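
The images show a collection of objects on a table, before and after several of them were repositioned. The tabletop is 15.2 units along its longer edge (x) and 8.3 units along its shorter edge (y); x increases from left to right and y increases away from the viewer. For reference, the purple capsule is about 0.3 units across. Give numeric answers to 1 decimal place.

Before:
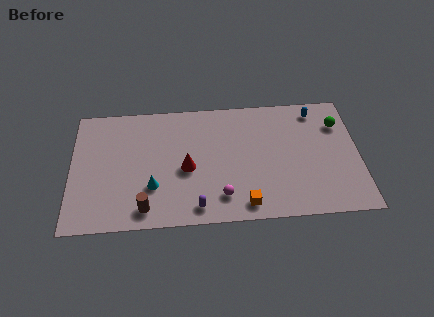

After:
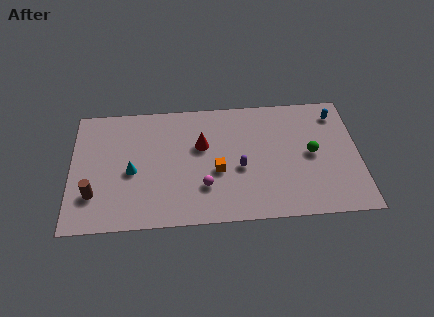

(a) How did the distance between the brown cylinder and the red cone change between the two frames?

+3.1

The distance was about 3.3 in the first image and 6.4 in the second, so they moved 3.1 units further apart.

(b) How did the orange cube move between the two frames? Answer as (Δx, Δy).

(-1.4, 2.3)

The orange cube was at about (9.1, 1.1) and moved to about (7.7, 3.4).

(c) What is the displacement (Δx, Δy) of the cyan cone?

(-1.1, 1.1)

From the two frames, the cyan cone sits at roughly (4.3, 2.6) before and (3.2, 3.7) after.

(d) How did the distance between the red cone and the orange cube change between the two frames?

-2.0

The distance was about 4.0 in the first image and 2.0 in the second, so they moved 2.0 units closer together.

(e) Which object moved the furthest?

the purple capsule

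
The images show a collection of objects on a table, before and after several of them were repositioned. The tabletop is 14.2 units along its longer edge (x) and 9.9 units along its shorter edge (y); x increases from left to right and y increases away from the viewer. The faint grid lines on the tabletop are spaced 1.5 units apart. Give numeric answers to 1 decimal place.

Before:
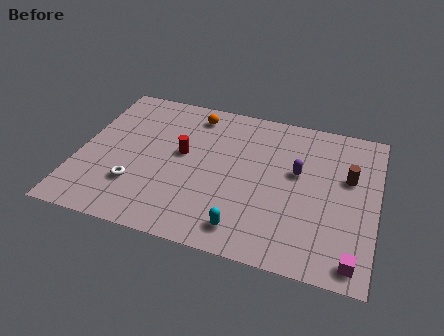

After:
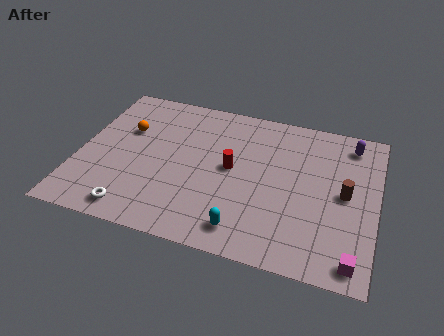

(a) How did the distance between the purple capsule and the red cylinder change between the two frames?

+0.9

The distance was about 5.5 in the first image and 6.4 in the second, so they moved 0.9 units further apart.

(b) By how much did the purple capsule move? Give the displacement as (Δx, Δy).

(2.4, 2.6)

From the two frames, the purple capsule sits at roughly (10.4, 5.8) before and (12.8, 8.4) after.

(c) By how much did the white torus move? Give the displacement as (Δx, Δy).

(0.1, -1.6)

The white torus started near (2.9, 2.8) and ended near (3.0, 1.2).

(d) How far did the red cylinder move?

2.4

The red cylinder was near (4.9, 5.5) before and (7.3, 5.2) after, so it travelled √(2.4² + 0.3²) ≈ 2.4 units.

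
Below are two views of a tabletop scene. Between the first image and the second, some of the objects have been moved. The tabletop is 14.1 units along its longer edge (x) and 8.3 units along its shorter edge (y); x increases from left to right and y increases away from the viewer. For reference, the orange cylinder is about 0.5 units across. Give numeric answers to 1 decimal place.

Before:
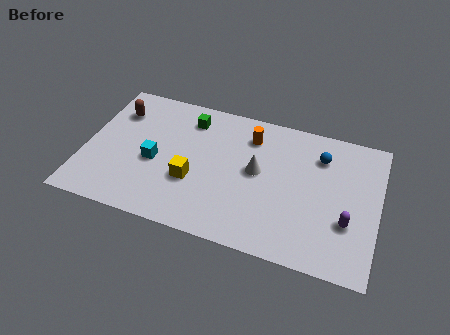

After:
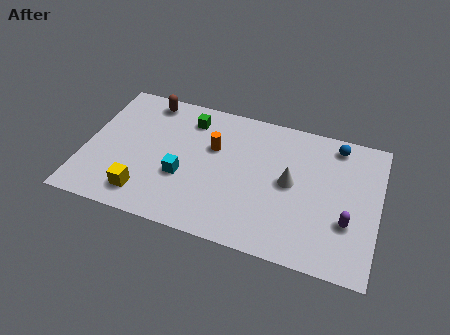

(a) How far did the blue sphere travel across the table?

1.1

The blue sphere was near (11.2, 6.3) before and (11.9, 7.2) after, so it travelled √(0.7² + 0.9²) ≈ 1.1 units.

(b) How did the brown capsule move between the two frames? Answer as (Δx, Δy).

(1.4, 1.1)

The brown capsule was at about (1.3, 6.2) and moved to about (2.7, 7.3).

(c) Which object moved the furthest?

the yellow cube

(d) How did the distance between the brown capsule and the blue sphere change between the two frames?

-0.7

The distance was about 9.9 in the first image and 9.2 in the second, so they moved 0.7 units closer together.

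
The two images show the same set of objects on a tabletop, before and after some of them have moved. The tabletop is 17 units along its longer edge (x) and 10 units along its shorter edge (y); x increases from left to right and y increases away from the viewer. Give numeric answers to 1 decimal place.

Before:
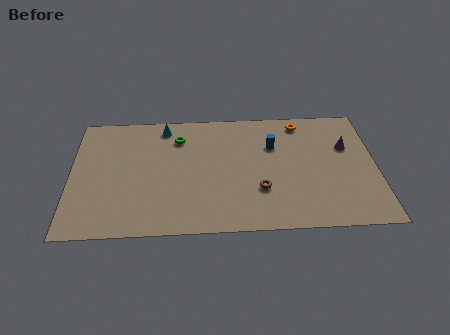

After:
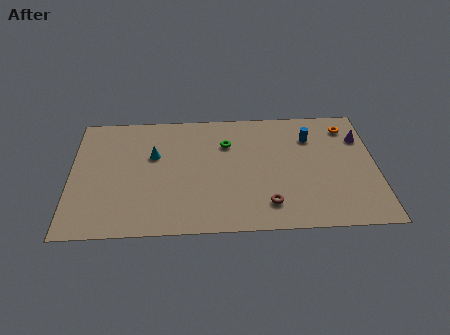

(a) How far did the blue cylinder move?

2.2

From (11.3, 6.8) to (13.4, 7.4), the blue cylinder covered √(2.1² + 0.6²) ≈ 2.2 units.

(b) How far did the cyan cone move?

2.5

From (5.2, 8.7) to (4.6, 6.3), the cyan cone covered √(0.6² + 2.4²) ≈ 2.5 units.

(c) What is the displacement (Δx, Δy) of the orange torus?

(2.6, -0.5)

The orange torus was at about (12.9, 8.7) and moved to about (15.5, 8.2).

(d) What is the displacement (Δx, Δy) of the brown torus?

(0.4, -1.2)

From the two frames, the brown torus sits at roughly (10.5, 3.2) before and (10.9, 2.0) after.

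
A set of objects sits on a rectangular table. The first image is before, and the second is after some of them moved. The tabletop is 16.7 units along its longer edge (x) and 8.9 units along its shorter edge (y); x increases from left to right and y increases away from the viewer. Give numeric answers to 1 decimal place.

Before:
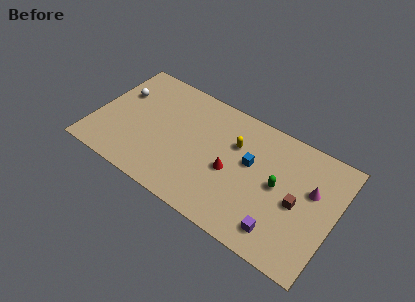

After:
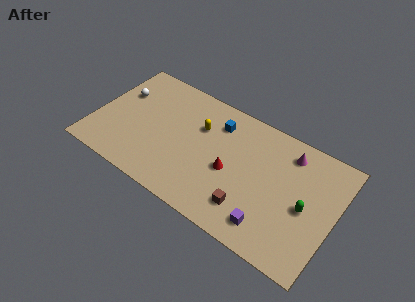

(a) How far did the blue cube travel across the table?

3.1

The blue cube was near (10.8, 5.2) before and (8.2, 6.9) after, so it travelled √(2.6² + 1.7²) ≈ 3.1 units.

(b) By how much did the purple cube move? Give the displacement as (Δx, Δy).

(-0.7, 0.0)

The purple cube started near (13.4, 1.6) and ended near (12.7, 1.6).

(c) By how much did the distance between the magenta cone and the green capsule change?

+1.2

Before: roughly 2.4 units apart; after: 3.6. That's 1.2 units further apart.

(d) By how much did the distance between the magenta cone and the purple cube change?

+1.5

They were about 4.2 units apart before and 5.7 after — 1.5 units further apart.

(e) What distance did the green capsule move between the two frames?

2.1

The green capsule was near (12.8, 4.6) before and (14.8, 4.1) after, so it travelled √(2.0² + 0.5²) ≈ 2.1 units.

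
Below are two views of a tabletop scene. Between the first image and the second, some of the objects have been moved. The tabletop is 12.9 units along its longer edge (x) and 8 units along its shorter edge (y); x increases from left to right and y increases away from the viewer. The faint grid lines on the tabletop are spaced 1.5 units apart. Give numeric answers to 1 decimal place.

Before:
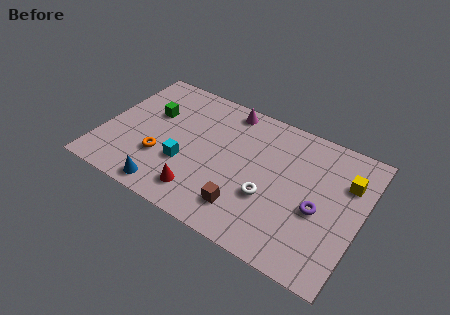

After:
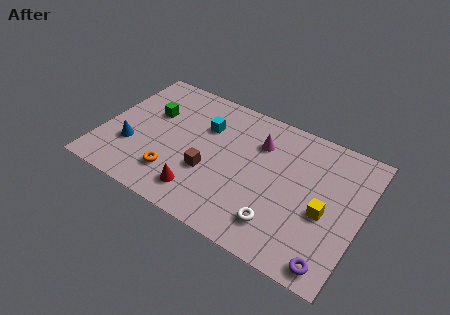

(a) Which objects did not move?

the red cone and the green cube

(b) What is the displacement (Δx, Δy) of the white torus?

(0.7, -1.2)

The white torus was at about (8.5, 2.9) and moved to about (9.2, 1.7).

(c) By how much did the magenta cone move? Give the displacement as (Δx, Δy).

(1.8, -1.3)

From the two frames, the magenta cone sits at roughly (5.8, 7.1) before and (7.6, 5.8) after.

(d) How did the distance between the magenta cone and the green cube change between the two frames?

+1.3

Before: roughly 4.1 units apart; after: 5.4. That's 1.3 units further apart.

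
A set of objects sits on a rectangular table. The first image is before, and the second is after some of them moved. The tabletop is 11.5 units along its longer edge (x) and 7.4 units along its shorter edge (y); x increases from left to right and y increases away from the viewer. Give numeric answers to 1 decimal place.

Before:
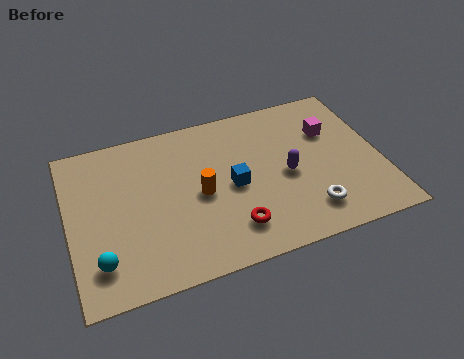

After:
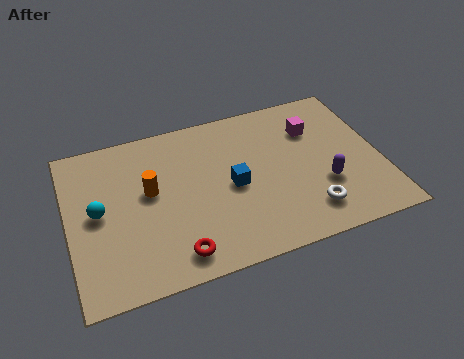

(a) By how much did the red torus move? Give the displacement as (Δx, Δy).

(-2.1, -0.5)

From the two frames, the red torus sits at roughly (5.8, 1.6) before and (3.7, 1.1) after.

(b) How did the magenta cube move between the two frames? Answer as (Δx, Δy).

(-0.6, 0.3)

From the two frames, the magenta cube sits at roughly (9.8, 5.0) before and (9.2, 5.3) after.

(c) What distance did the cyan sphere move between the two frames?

2.2

From (1.0, 1.6) to (1.1, 3.8), the cyan sphere covered √(0.1² + 2.2²) ≈ 2.2 units.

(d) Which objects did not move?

the white torus and the blue cube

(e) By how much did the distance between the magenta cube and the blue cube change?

-0.4

The distance was about 4.1 in the first image and 3.7 in the second, so they moved 0.4 units closer together.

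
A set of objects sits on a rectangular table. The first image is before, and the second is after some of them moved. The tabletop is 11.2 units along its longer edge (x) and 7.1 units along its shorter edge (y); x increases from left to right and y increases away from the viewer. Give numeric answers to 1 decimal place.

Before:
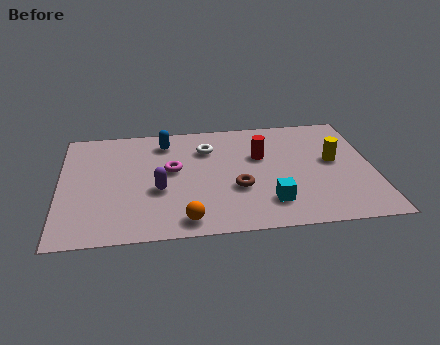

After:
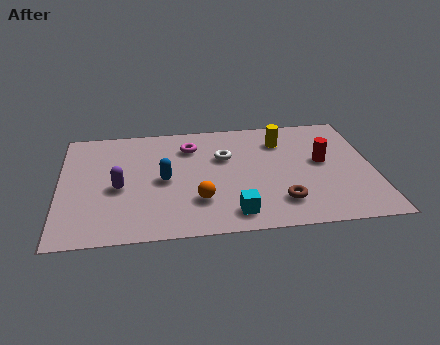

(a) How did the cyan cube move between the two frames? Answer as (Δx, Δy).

(-1.3, -0.5)

The cyan cube started near (7.4, 1.6) and ended near (6.1, 1.1).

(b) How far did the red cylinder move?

2.3

The red cylinder moved from about (7.2, 4.5) to (9.4, 3.9), a distance of √(2.2² + 0.6²) ≈ 2.3.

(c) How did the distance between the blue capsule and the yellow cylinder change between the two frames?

-1.6

Before: roughly 6.3 units apart; after: 4.7. That's 1.6 units closer together.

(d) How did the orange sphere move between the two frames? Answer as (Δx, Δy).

(0.5, 1.1)

From the two frames, the orange sphere sits at roughly (4.4, 0.9) before and (4.9, 2.0) after.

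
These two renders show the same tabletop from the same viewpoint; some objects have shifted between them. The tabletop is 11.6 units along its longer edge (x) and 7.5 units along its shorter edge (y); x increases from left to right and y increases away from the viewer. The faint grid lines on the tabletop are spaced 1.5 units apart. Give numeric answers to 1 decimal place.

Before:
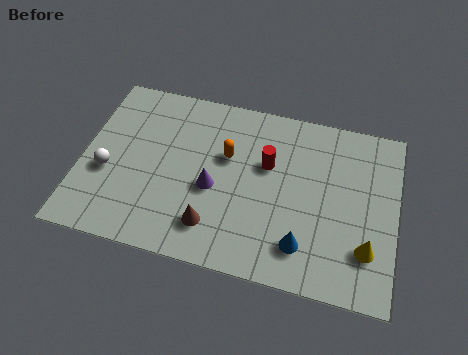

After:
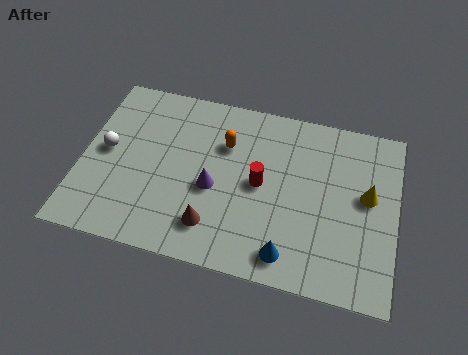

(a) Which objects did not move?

the brown cone and the purple cone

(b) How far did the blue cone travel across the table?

0.7

From (8.3, 1.6) to (7.8, 1.1), the blue cone covered √(0.5² + 0.5²) ≈ 0.7 units.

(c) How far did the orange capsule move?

0.5

From (5.3, 4.7) to (5.2, 5.2), the orange capsule covered √(0.1² + 0.5²) ≈ 0.5 units.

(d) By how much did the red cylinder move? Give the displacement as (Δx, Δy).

(-0.2, -0.9)

The red cylinder started near (6.8, 4.7) and ended near (6.6, 3.8).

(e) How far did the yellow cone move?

2.2

The yellow cone moved from about (10.6, 2.0) to (10.5, 4.2), a distance of √(0.1² + 2.2²) ≈ 2.2.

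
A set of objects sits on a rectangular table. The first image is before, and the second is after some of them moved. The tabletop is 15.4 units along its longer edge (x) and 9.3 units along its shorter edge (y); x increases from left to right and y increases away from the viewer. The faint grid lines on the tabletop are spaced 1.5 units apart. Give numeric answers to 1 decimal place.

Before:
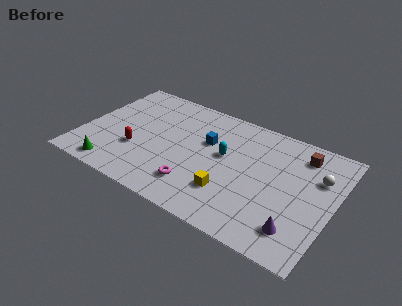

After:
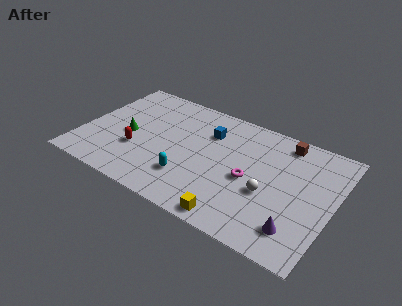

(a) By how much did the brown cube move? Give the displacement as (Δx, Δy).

(-1.1, 0.5)

The brown cube was at about (13.1, 7.6) and moved to about (12.0, 8.1).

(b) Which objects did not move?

the purple cone and the red capsule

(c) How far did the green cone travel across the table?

3.1

From (2.4, 1.1) to (2.8, 4.2), the green cone covered √(0.4² + 3.1²) ≈ 3.1 units.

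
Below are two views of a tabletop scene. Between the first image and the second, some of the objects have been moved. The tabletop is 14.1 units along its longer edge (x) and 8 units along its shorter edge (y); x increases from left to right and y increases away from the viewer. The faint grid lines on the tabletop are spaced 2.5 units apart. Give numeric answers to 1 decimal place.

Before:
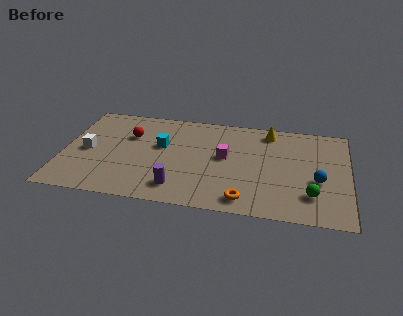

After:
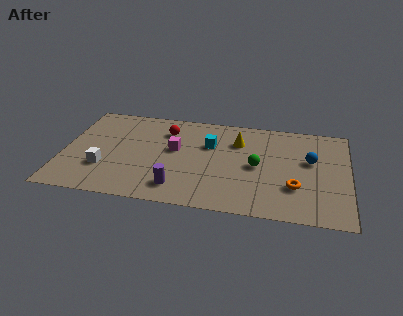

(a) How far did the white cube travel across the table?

1.6

The white cube moved from about (1.2, 3.8) to (2.1, 2.5), a distance of √(0.9² + 1.3²) ≈ 1.6.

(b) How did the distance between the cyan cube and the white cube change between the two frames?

+2.1

Before: roughly 3.7 units apart; after: 5.8. That's 2.1 units further apart.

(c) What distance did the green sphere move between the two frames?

3.3

The green sphere moved from about (12.3, 2.0) to (9.6, 3.9), a distance of √(2.7² + 1.9²) ≈ 3.3.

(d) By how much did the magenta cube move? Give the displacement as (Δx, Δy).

(-2.5, 0.2)

The magenta cube was at about (8.0, 4.4) and moved to about (5.5, 4.6).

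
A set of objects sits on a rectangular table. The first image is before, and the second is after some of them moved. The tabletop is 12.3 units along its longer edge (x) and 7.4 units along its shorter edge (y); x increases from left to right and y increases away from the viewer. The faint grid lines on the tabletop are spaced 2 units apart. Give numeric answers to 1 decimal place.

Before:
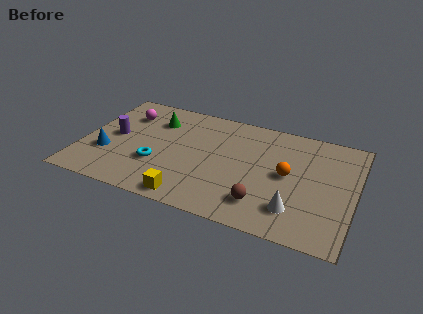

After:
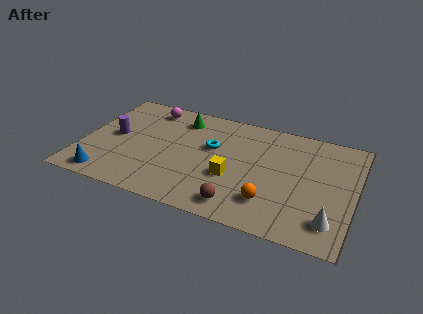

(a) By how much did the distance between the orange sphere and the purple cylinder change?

-0.3

Before: roughly 7.9 units apart; after: 7.6. That's 0.3 units closer together.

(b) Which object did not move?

the purple cylinder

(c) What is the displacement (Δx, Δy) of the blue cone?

(0.2, -1.6)

The blue cone started near (1.2, 2.5) and ended near (1.4, 0.9).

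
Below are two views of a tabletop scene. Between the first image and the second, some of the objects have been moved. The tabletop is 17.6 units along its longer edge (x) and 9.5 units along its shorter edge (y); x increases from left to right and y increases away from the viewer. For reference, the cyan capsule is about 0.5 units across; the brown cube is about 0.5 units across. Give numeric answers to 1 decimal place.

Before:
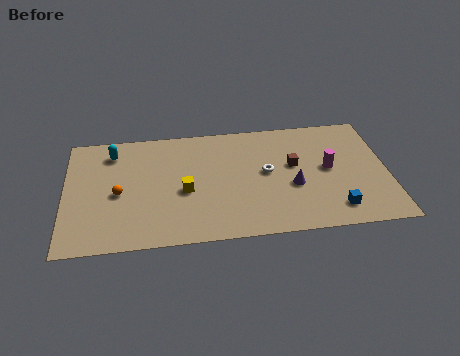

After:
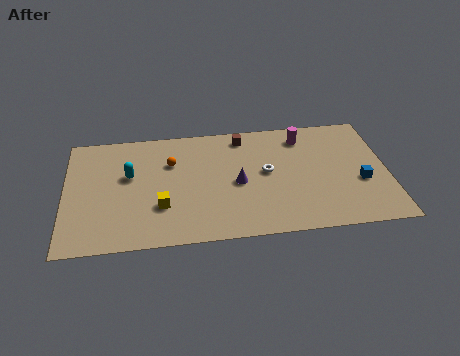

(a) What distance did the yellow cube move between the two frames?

1.7

The yellow cube moved from about (6.5, 4.1) to (5.2, 3.0), a distance of √(1.3² + 1.1²) ≈ 1.7.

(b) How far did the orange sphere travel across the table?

3.6

From (2.9, 4.3) to (5.8, 6.5), the orange sphere covered √(2.9² + 2.2²) ≈ 3.6 units.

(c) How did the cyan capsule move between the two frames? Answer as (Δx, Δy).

(0.9, -2.0)

The cyan capsule was at about (2.6, 7.7) and moved to about (3.5, 5.7).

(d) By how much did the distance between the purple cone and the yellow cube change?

-1.5

The distance was about 5.9 in the first image and 4.4 in the second, so they moved 1.5 units closer together.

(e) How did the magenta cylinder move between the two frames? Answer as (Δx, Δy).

(-1.3, 2.8)

The magenta cylinder started near (14.4, 5.0) and ended near (13.1, 7.8).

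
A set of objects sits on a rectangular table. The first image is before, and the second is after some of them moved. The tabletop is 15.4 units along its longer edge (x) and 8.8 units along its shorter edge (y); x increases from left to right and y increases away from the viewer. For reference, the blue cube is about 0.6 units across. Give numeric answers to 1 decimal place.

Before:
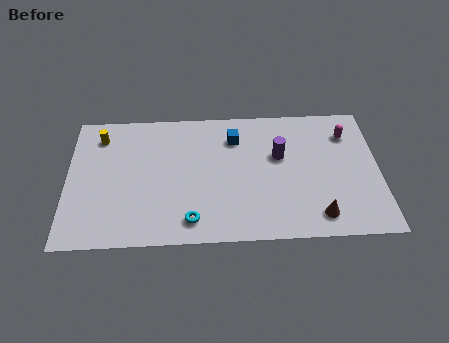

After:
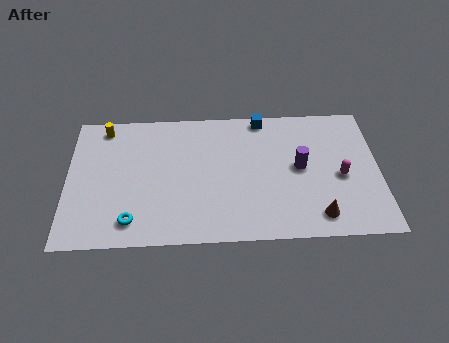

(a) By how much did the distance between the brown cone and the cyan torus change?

+2.9

Before: roughly 6.2 units apart; after: 9.1. That's 2.9 units further apart.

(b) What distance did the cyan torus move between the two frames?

2.9

From (6.1, 1.4) to (3.2, 1.5), the cyan torus covered √(2.9² + 0.1²) ≈ 2.9 units.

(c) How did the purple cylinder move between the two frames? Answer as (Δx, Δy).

(1.0, -0.8)

The purple cylinder was at about (10.5, 5.4) and moved to about (11.5, 4.6).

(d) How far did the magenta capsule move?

2.8

From (13.9, 6.7) to (13.5, 3.9), the magenta capsule covered √(0.4² + 2.8²) ≈ 2.8 units.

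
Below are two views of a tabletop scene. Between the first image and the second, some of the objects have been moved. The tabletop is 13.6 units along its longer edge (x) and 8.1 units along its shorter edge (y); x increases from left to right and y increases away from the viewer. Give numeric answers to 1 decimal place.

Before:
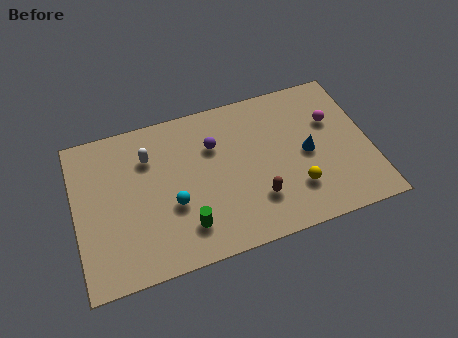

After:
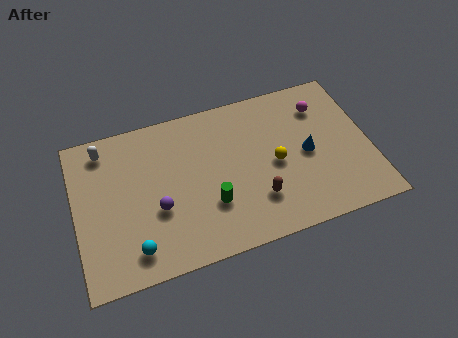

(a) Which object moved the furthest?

the purple sphere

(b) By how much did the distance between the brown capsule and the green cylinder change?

-1.2

The distance was about 3.3 in the first image and 2.1 in the second, so they moved 1.2 units closer together.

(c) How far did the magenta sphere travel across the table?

1.0

The magenta sphere moved from about (12.0, 5.3) to (11.6, 6.2), a distance of √(0.4² + 0.9²) ≈ 1.0.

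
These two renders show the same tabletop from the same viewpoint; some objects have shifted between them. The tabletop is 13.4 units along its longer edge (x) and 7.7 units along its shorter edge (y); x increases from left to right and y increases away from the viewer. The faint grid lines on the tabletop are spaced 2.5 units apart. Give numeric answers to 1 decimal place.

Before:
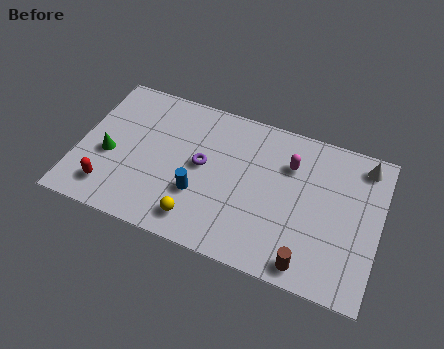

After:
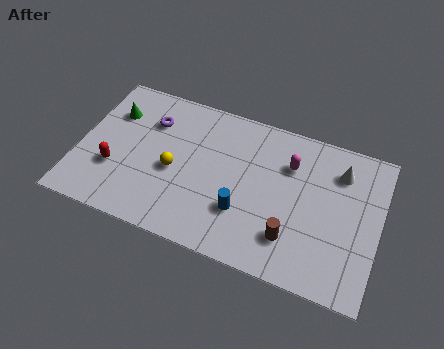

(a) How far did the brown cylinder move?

1.3

The brown cylinder was near (10.5, 0.9) before and (9.7, 1.9) after, so it travelled √(0.8² + 1.0²) ≈ 1.3 units.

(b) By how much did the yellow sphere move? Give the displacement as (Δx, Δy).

(-1.3, 2.1)

The yellow sphere was at about (5.6, 1.3) and moved to about (4.3, 3.4).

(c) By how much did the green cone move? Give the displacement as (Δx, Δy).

(-0.1, 2.3)

The green cone was at about (1.4, 3.2) and moved to about (1.3, 5.5).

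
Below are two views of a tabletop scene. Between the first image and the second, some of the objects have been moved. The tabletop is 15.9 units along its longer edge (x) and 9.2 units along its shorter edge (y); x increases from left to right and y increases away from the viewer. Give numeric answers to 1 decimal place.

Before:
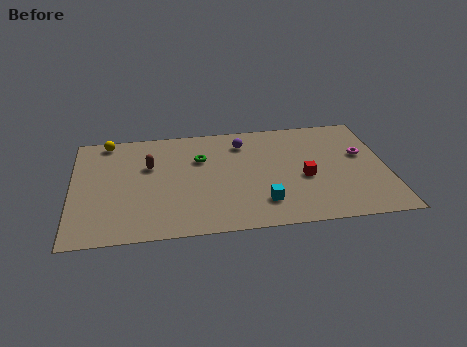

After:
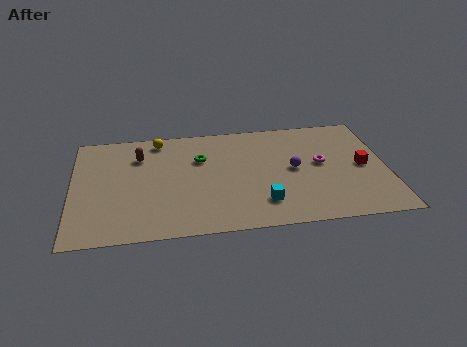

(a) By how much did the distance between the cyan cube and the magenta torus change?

-2.0

Before: roughly 6.2 units apart; after: 4.2. That's 2.0 units closer together.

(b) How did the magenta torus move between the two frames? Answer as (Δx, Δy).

(-2.1, -0.5)

The magenta torus was at about (14.7, 5.5) and moved to about (12.6, 5.0).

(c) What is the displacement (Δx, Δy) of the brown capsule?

(-0.5, 0.9)

The brown capsule started near (3.9, 5.9) and ended near (3.4, 6.8).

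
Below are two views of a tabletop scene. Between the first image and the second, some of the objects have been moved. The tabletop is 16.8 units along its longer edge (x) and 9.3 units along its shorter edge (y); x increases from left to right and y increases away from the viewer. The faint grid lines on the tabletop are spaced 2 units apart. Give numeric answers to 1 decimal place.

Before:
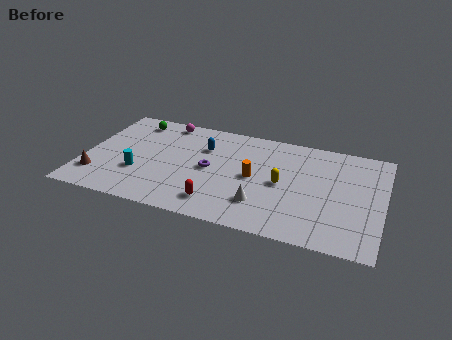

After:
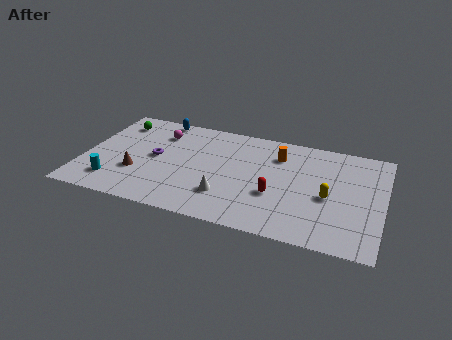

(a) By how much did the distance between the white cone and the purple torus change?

+1.0

They were about 3.8 units apart before and 4.8 after — 1.0 units further apart.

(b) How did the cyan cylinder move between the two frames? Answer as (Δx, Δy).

(-1.3, -1.2)

The cyan cylinder was at about (3.2, 3.1) and moved to about (1.9, 1.9).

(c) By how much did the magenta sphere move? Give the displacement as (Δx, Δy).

(-0.2, -1.2)

The magenta sphere was at about (4.2, 8.3) and moved to about (4.0, 7.1).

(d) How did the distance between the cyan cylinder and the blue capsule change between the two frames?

+2.1

The distance was about 4.8 in the first image and 6.9 in the second, so they moved 2.1 units further apart.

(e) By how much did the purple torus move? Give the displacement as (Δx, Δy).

(-3.1, 0.2)

The purple torus started near (7.1, 4.6) and ended near (4.0, 4.8).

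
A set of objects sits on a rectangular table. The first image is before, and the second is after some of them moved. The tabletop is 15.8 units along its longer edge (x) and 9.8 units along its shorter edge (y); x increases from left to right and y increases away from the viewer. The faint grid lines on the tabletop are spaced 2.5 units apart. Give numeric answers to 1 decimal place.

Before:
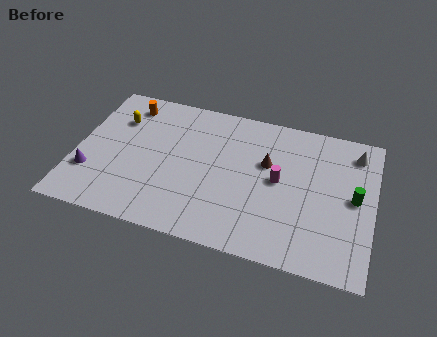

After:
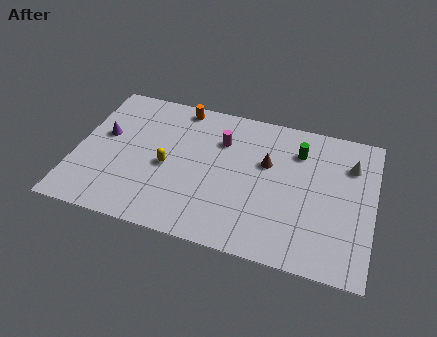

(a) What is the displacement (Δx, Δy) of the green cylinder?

(-3.1, 2.4)

The green cylinder started near (14.8, 5.0) and ended near (11.7, 7.4).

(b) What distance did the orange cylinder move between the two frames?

2.9

From (2.4, 8.2) to (5.2, 8.8), the orange cylinder covered √(2.8² + 0.6²) ≈ 2.9 units.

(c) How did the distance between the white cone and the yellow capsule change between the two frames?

-2.7

Before: roughly 12.7 units apart; after: 10.0. That's 2.7 units closer together.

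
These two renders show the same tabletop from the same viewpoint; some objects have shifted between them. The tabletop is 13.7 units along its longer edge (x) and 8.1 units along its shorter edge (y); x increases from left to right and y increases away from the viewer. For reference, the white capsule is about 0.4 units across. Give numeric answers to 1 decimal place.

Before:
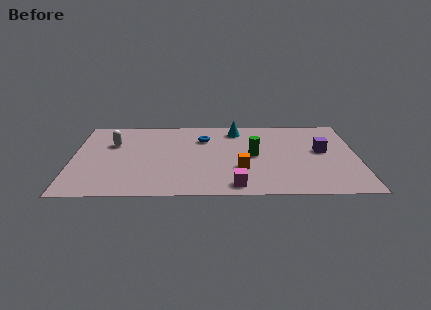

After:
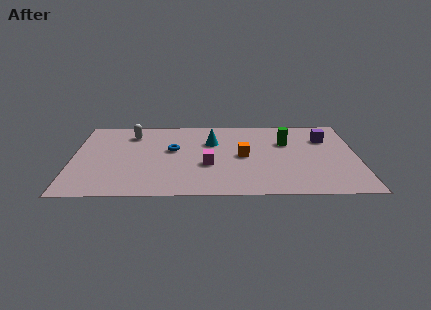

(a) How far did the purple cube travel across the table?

1.3

The purple cube moved from about (12.0, 4.5) to (12.2, 5.8), a distance of √(0.2² + 1.3²) ≈ 1.3.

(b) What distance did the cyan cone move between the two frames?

1.8

From (7.9, 6.8) to (6.7, 5.5), the cyan cone covered √(1.2² + 1.3²) ≈ 1.8 units.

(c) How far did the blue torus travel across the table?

1.9

From (6.3, 5.9) to (4.8, 4.7), the blue torus covered √(1.5² + 1.2²) ≈ 1.9 units.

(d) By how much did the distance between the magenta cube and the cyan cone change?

-3.4

They were about 5.8 units apart before and 2.4 after — 3.4 units closer together.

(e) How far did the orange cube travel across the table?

1.3

The orange cube was near (8.1, 2.7) before and (8.2, 4.0) after, so it travelled √(0.1² + 1.3²) ≈ 1.3 units.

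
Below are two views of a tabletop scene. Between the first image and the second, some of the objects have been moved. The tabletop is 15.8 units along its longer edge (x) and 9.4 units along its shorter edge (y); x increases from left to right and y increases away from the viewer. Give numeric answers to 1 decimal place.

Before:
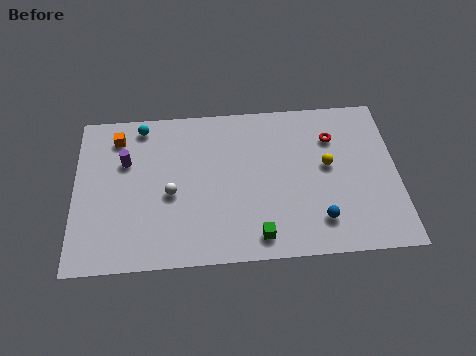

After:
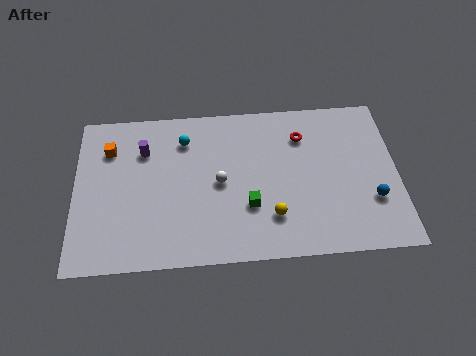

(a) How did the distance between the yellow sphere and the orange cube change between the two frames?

-1.5

They were about 10.6 units apart before and 9.1 after — 1.5 units closer together.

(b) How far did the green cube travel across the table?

1.8

From (8.9, 1.3) to (8.5, 3.1), the green cube covered √(0.4² + 1.8²) ≈ 1.8 units.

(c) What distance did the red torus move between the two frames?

1.5

The red torus was near (12.7, 6.9) before and (11.2, 7.1) after, so it travelled √(1.5² + 0.2²) ≈ 1.5 units.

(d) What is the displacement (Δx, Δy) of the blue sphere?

(2.6, 1.0)

The blue sphere was at about (11.9, 2.0) and moved to about (14.5, 3.0).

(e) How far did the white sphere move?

2.5

The white sphere moved from about (4.7, 4.1) to (7.1, 4.6), a distance of √(2.4² + 0.5²) ≈ 2.5.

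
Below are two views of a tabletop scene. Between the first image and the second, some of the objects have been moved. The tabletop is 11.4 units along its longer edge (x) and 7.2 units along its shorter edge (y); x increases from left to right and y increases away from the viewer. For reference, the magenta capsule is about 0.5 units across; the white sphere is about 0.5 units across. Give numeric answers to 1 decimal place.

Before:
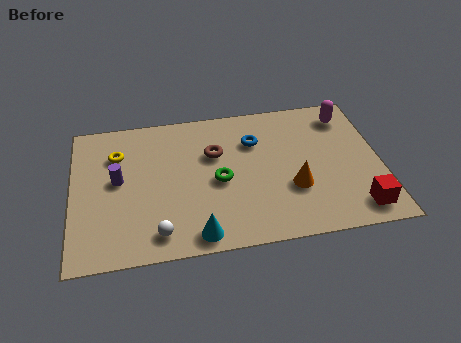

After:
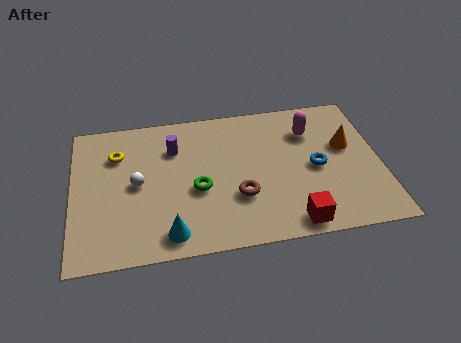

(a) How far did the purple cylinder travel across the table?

2.5

The purple cylinder was near (1.7, 3.9) before and (3.8, 5.2) after, so it travelled √(2.1² + 1.3²) ≈ 2.5 units.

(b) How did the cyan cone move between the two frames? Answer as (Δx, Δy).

(-1.0, 0.2)

The cyan cone started near (4.5, 0.8) and ended near (3.5, 1.0).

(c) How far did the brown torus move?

2.4

The brown torus was near (5.3, 4.7) before and (6.1, 2.4) after, so it travelled √(0.8² + 2.3²) ≈ 2.4 units.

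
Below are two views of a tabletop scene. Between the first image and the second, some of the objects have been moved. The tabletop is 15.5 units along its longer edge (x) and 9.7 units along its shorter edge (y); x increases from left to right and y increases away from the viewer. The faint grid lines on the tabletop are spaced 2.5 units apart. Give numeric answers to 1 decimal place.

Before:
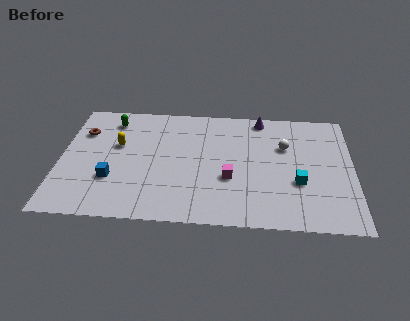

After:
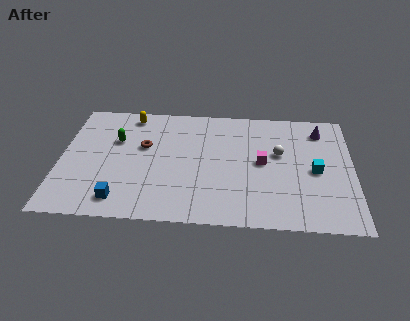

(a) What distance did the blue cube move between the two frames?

1.7

The blue cube moved from about (2.8, 3.1) to (3.3, 1.5), a distance of √(0.5² + 1.6²) ≈ 1.7.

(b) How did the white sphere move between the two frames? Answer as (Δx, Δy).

(-0.3, -0.6)

From the two frames, the white sphere sits at roughly (11.9, 6.4) before and (11.6, 5.8) after.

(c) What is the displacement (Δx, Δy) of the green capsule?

(0.3, -1.7)

From the two frames, the green capsule sits at roughly (2.6, 8.0) before and (2.9, 6.3) after.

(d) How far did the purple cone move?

3.3

The purple cone was near (10.6, 8.7) before and (13.8, 7.9) after, so it travelled √(3.2² + 0.8²) ≈ 3.3 units.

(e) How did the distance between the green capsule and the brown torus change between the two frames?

-0.3

Before: roughly 1.9 units apart; after: 1.6. That's 0.3 units closer together.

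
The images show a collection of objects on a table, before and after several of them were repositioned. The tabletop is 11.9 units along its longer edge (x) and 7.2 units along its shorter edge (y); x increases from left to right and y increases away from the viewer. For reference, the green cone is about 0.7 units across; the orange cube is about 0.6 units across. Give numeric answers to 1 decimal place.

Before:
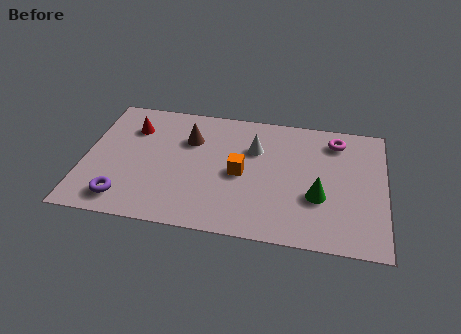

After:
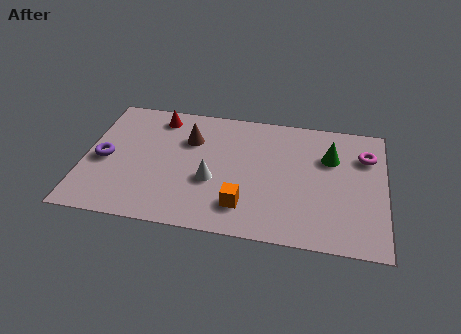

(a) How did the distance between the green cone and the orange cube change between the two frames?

+1.5

The distance was about 3.2 in the first image and 4.7 in the second, so they moved 1.5 units further apart.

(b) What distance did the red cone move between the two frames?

1.3

From (1.8, 5.3) to (2.8, 6.1), the red cone covered √(1.0² + 0.8²) ≈ 1.3 units.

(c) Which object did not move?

the brown cone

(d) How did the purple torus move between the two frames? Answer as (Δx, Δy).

(-0.9, 2.1)

From the two frames, the purple torus sits at roughly (1.7, 1.2) before and (0.8, 3.3) after.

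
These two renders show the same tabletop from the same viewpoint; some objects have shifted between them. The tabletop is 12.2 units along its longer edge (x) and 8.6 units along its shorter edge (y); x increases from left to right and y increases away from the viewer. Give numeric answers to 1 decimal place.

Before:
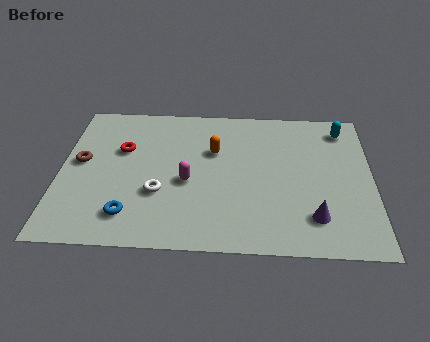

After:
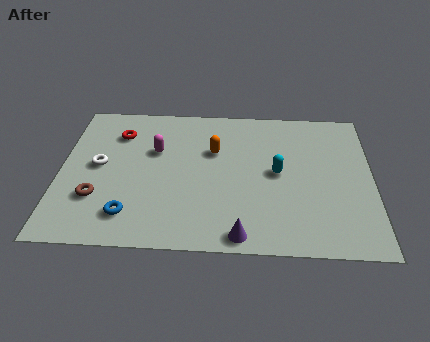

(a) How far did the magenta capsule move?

2.2

From (5.0, 3.7) to (3.7, 5.5), the magenta capsule covered √(1.3² + 1.8²) ≈ 2.2 units.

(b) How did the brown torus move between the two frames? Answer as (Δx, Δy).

(0.7, -2.1)

The brown torus started near (0.8, 4.7) and ended near (1.5, 2.6).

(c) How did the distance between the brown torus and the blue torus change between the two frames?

-2.0

They were about 3.6 units apart before and 1.6 after — 2.0 units closer together.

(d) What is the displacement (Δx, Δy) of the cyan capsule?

(-2.6, -2.8)

The cyan capsule was at about (11.1, 7.2) and moved to about (8.5, 4.4).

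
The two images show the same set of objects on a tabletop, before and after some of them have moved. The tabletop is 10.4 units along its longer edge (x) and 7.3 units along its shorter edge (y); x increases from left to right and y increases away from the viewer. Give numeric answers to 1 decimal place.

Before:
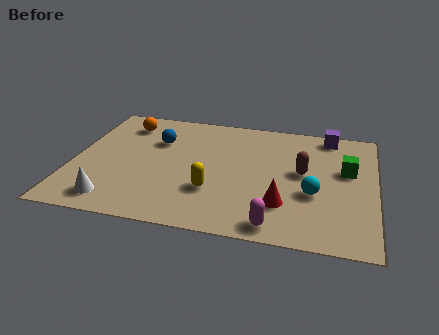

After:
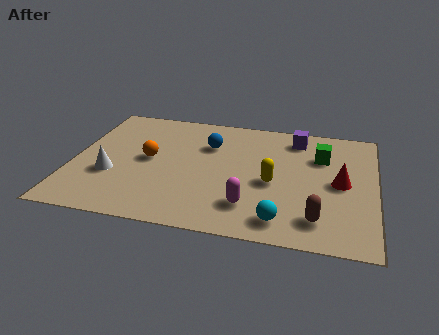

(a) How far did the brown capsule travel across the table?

2.7

From (7.9, 4.0) to (8.5, 1.4), the brown capsule covered √(0.6² + 2.6²) ≈ 2.7 units.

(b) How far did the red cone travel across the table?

2.5

The red cone moved from about (7.3, 2.0) to (9.2, 3.6), a distance of √(1.9² + 1.6²) ≈ 2.5.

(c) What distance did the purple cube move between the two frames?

1.2

The purple cube moved from about (8.7, 6.5) to (7.6, 6.1), a distance of √(1.1² + 0.4²) ≈ 1.2.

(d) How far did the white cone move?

1.5

The white cone moved from about (1.6, 1.1) to (1.4, 2.6), a distance of √(0.2² + 1.5²) ≈ 1.5.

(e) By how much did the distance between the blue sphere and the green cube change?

-2.7

The distance was about 6.6 in the first image and 3.9 in the second, so they moved 2.7 units closer together.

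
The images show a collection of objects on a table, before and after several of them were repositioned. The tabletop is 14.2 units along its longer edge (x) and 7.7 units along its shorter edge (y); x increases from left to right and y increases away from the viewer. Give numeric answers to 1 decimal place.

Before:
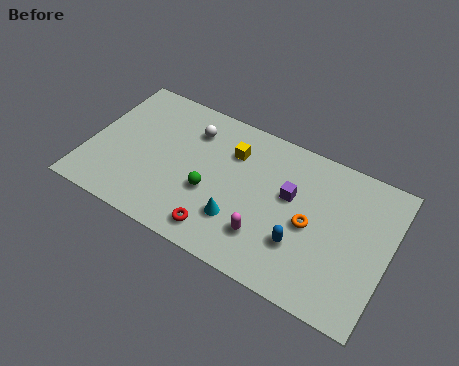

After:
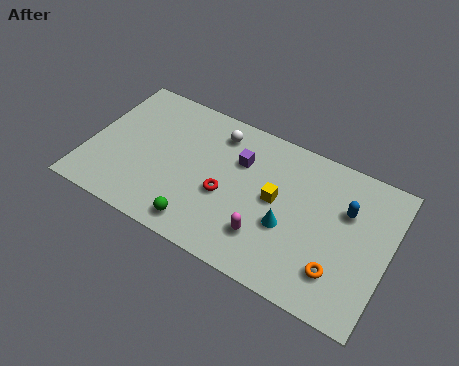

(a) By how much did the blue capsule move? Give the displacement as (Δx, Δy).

(1.8, 2.7)

From the two frames, the blue capsule sits at roughly (10.3, 2.4) before and (12.1, 5.1) after.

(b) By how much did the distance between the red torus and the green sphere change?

+0.4

They were about 1.9 units apart before and 2.3 after — 0.4 units further apart.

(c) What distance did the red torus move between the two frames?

2.0

From (6.6, 1.2) to (6.6, 3.2), the red torus covered √(0.0² + 2.0²) ≈ 2.0 units.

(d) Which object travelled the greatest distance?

the blue capsule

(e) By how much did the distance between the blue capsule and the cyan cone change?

+0.4

Before: roughly 2.9 units apart; after: 3.3. That's 0.4 units further apart.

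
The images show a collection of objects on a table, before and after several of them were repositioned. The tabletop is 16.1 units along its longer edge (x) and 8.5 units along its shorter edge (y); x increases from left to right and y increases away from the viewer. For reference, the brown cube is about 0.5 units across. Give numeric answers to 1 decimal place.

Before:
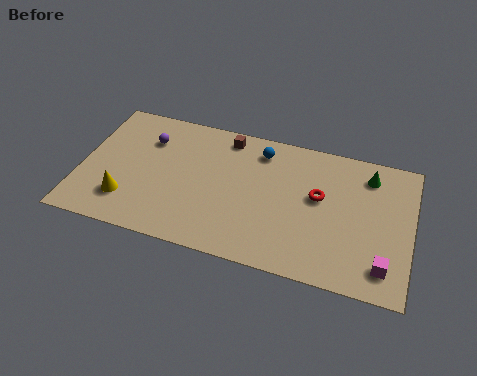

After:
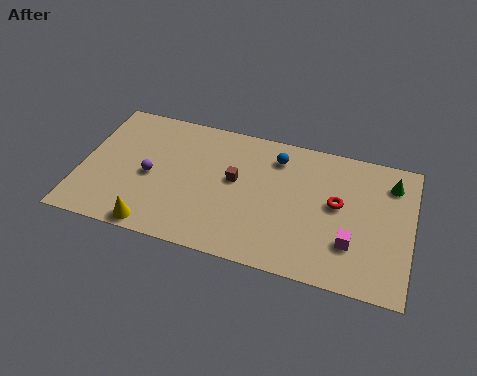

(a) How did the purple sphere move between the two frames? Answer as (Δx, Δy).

(0.3, -2.3)

The purple sphere started near (3.1, 6.2) and ended near (3.4, 3.9).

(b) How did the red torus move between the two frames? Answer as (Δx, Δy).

(0.9, -0.2)

The red torus started near (11.6, 4.9) and ended near (12.5, 4.7).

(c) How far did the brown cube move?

2.7

The brown cube was near (6.9, 7.4) before and (7.5, 4.8) after, so it travelled √(0.6² + 2.6²) ≈ 2.7 units.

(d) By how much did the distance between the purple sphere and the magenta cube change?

-2.7

The distance was about 12.7 in the first image and 10.0 in the second, so they moved 2.7 units closer together.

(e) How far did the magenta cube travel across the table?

1.8

From (14.9, 1.6) to (13.3, 2.5), the magenta cube covered √(1.6² + 0.9²) ≈ 1.8 units.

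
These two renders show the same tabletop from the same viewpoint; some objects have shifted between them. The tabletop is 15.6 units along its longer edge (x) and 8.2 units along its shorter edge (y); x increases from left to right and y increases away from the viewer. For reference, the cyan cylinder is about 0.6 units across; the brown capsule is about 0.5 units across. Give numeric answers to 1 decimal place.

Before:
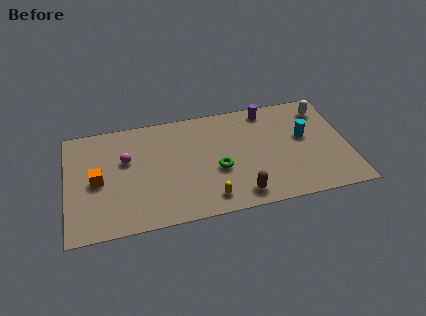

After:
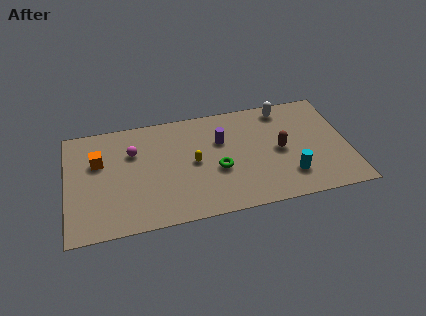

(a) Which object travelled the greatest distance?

the brown capsule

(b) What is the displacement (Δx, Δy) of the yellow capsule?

(-0.7, 2.8)

The yellow capsule started near (7.7, 1.3) and ended near (7.0, 4.1).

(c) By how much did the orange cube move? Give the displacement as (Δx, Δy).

(0.1, 1.4)

From the two frames, the orange cube sits at roughly (1.7, 3.9) before and (1.8, 5.3) after.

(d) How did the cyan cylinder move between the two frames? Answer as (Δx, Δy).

(-1.0, -2.7)

From the two frames, the cyan cylinder sits at roughly (13.2, 4.7) before and (12.2, 2.0) after.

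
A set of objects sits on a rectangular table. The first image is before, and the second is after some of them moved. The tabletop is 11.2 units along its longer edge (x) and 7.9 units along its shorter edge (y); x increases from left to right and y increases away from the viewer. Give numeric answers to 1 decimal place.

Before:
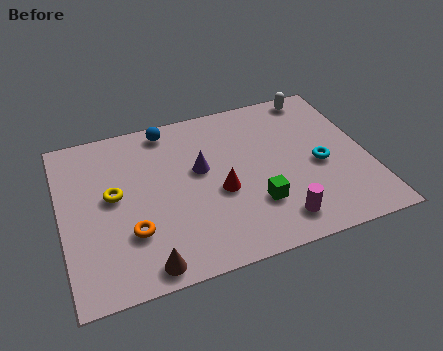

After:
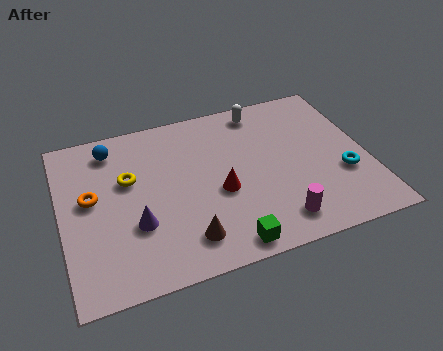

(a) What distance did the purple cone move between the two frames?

3.1

From (5.1, 4.6) to (2.6, 2.7), the purple cone covered √(2.5² + 1.9²) ≈ 3.1 units.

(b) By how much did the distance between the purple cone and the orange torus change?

-1.2

The distance was about 3.5 in the first image and 2.3 in the second, so they moved 1.2 units closer together.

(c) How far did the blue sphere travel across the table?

2.1

From (4.1, 7.0) to (2.0, 6.6), the blue sphere covered √(2.1² + 0.4²) ≈ 2.1 units.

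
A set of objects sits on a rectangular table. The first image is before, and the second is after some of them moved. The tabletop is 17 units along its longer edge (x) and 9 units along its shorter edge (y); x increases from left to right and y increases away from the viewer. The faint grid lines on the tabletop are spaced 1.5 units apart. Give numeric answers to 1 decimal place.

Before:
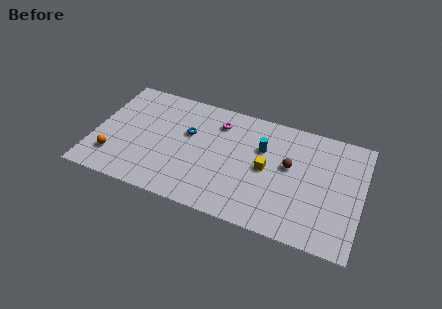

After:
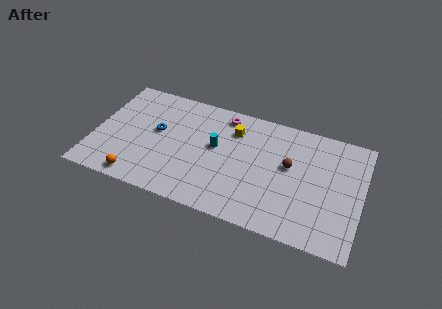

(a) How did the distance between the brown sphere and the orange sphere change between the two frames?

-1.2

Before: roughly 11.4 units apart; after: 10.2. That's 1.2 units closer together.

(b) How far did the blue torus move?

2.1

From (5.9, 5.6) to (3.9, 5.1), the blue torus covered √(2.0² + 0.5²) ≈ 2.1 units.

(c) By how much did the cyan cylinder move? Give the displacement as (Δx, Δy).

(-2.9, -0.9)

From the two frames, the cyan cylinder sits at roughly (10.6, 6.0) before and (7.7, 5.1) after.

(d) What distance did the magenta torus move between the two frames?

0.8

The magenta torus moved from about (7.7, 7.1) to (8.0, 7.8), a distance of √(0.3² + 0.7²) ≈ 0.8.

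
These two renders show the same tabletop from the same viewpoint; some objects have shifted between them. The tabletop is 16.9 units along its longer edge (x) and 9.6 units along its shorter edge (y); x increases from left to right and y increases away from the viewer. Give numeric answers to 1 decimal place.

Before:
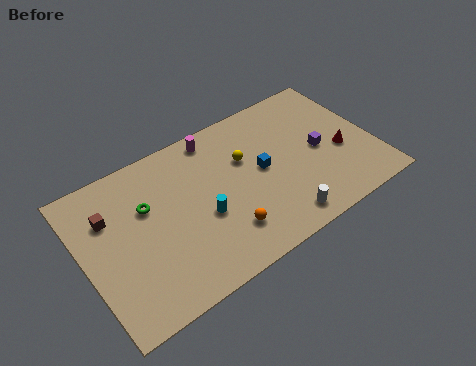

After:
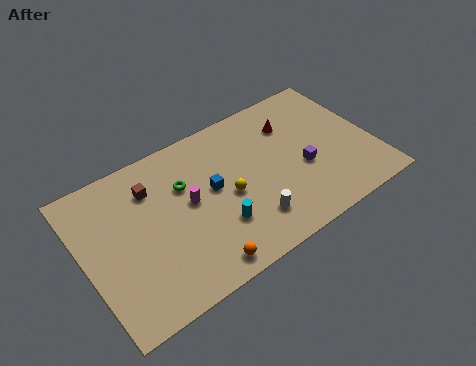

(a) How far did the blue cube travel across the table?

2.9

The blue cube was near (10.4, 5.0) before and (7.5, 5.3) after, so it travelled √(2.9² + 0.3²) ≈ 2.9 units.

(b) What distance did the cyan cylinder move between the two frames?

1.2

The cyan cylinder was near (6.7, 3.9) before and (7.4, 2.9) after, so it travelled √(0.7² + 1.0²) ≈ 1.2 units.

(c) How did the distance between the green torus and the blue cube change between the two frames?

-4.8

Before: roughly 6.7 units apart; after: 1.9. That's 4.8 units closer together.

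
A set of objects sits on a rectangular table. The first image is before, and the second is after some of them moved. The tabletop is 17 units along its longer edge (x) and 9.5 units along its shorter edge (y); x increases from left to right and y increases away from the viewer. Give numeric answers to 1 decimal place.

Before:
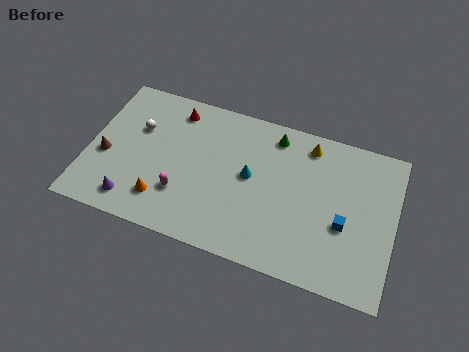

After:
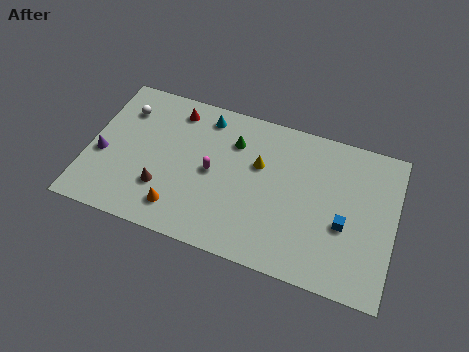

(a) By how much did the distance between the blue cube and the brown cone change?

-3.3

They were about 13.3 units apart before and 10.0 after — 3.3 units closer together.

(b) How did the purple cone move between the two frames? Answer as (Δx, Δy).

(-2.0, 2.4)

From the two frames, the purple cone sits at roughly (2.8, 1.5) before and (0.8, 3.9) after.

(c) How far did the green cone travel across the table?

2.5

The green cone was near (10.1, 8.1) before and (7.9, 7.0) after, so it travelled √(2.2² + 1.1²) ≈ 2.5 units.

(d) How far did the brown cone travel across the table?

3.5

The brown cone was near (1.0, 3.9) before and (4.3, 2.8) after, so it travelled √(3.3² + 1.1²) ≈ 3.5 units.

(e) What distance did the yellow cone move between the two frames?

3.3

The yellow cone was near (12.0, 8.1) before and (9.4, 6.0) after, so it travelled √(2.6² + 2.1²) ≈ 3.3 units.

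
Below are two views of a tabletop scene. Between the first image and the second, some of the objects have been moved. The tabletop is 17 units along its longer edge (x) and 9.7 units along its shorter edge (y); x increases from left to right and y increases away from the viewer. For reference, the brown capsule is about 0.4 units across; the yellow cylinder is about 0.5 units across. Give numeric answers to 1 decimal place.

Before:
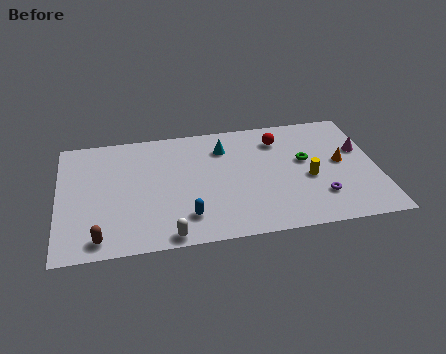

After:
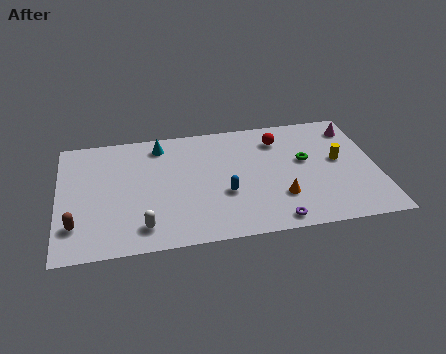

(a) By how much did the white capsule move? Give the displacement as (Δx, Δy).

(-1.3, 0.9)

The white capsule started near (5.7, 0.8) and ended near (4.4, 1.7).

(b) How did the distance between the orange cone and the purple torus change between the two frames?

-1.1

The distance was about 2.9 in the first image and 1.8 in the second, so they moved 1.1 units closer together.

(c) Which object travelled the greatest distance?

the orange cone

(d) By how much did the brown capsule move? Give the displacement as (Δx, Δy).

(-1.2, 1.2)

From the two frames, the brown capsule sits at roughly (2.1, 1.2) before and (0.9, 2.4) after.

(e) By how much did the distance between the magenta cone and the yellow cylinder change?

-0.7

The distance was about 3.5 in the first image and 2.8 in the second, so they moved 0.7 units closer together.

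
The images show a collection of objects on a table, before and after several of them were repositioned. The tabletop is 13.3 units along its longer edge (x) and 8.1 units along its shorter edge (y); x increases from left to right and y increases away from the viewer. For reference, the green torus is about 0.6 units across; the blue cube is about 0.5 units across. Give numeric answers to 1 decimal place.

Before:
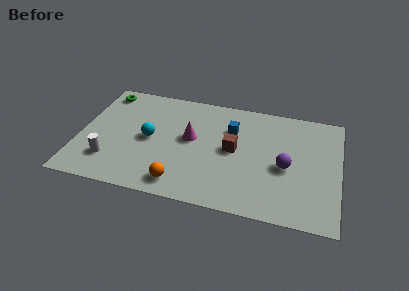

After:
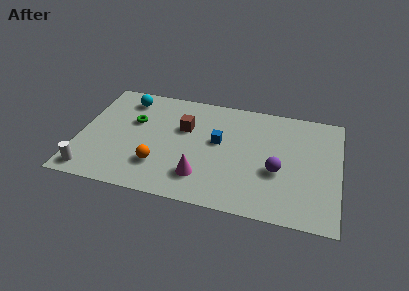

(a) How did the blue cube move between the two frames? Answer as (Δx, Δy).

(-0.6, -1.1)

The blue cube started near (7.7, 5.7) and ended near (7.1, 4.6).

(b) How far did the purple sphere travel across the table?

0.6

The purple sphere was near (10.6, 3.6) before and (10.2, 3.2) after, so it travelled √(0.4² + 0.4²) ≈ 0.6 units.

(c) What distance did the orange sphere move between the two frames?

1.6

The orange sphere moved from about (5.4, 1.2) to (4.2, 2.2), a distance of √(1.2² + 1.0²) ≈ 1.6.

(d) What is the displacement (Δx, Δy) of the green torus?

(1.7, -1.9)

From the two frames, the green torus sits at roughly (1.0, 7.0) before and (2.7, 5.1) after.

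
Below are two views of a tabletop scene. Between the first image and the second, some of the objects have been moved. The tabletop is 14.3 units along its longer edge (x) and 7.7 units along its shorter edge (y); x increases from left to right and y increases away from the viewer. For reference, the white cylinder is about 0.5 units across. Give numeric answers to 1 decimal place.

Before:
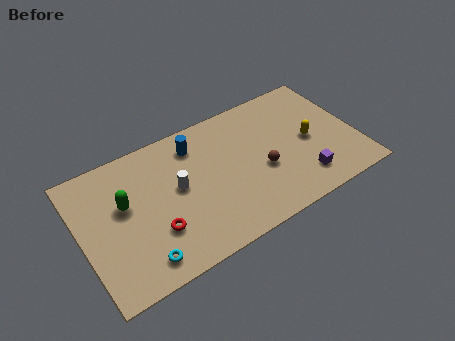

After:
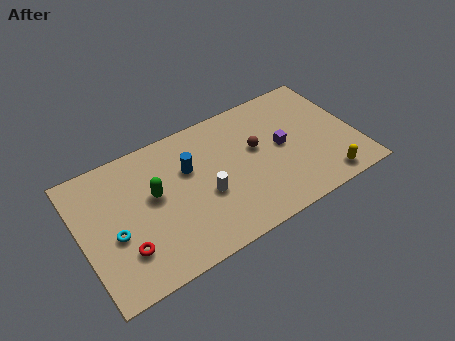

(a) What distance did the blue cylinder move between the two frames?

1.3

From (6.2, 6.2) to (5.7, 5.0), the blue cylinder covered √(0.5² + 1.2²) ≈ 1.3 units.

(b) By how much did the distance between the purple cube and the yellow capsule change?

+1.3

The distance was about 2.2 in the first image and 3.5 in the second, so they moved 1.3 units further apart.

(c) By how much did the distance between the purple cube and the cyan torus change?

+0.4

The distance was about 8.5 in the first image and 8.9 in the second, so they moved 0.4 units further apart.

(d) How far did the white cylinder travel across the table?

1.7

The white cylinder moved from about (5.0, 4.2) to (6.3, 3.1), a distance of √(1.3² + 1.1²) ≈ 1.7.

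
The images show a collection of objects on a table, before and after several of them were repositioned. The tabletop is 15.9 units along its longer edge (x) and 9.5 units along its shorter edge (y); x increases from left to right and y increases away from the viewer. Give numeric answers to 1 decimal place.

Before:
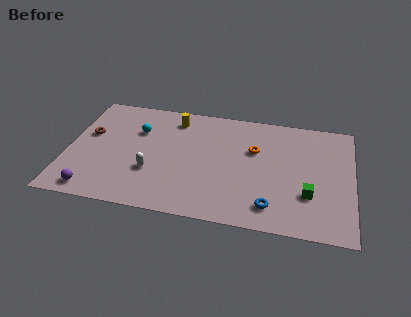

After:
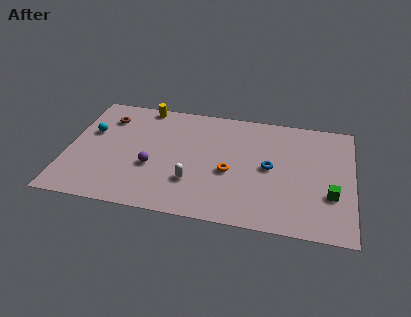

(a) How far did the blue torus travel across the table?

3.1

The blue torus moved from about (11.5, 1.7) to (11.3, 4.8), a distance of √(0.2² + 3.1²) ≈ 3.1.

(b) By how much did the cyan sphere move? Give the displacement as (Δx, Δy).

(-2.6, -0.6)

The cyan sphere was at about (3.8, 6.5) and moved to about (1.2, 5.9).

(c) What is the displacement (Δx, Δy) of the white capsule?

(2.3, -0.4)

From the two frames, the white capsule sits at roughly (4.8, 3.2) before and (7.1, 2.8) after.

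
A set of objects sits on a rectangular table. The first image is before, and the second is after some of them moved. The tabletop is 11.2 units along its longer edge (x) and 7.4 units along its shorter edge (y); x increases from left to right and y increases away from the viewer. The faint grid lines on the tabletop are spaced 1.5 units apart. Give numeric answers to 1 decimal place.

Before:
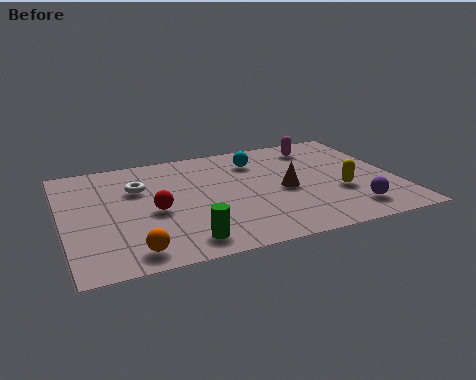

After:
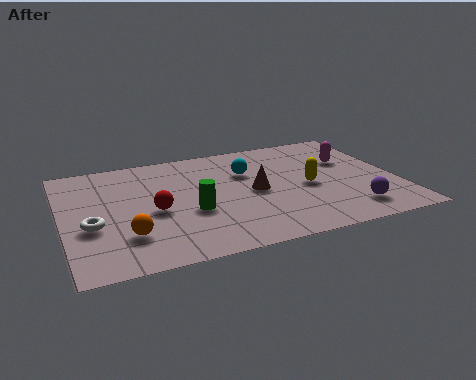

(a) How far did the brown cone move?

1.0

From (7.4, 3.4) to (6.4, 3.6), the brown cone covered √(1.0² + 0.2²) ≈ 1.0 units.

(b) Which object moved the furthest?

the white torus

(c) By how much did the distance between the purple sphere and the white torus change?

+0.9

They were about 7.7 units apart before and 8.6 after — 0.9 units further apart.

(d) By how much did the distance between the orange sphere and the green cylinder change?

+0.7

The distance was about 1.7 in the first image and 2.4 in the second, so they moved 0.7 units further apart.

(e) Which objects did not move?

the purple sphere and the red sphere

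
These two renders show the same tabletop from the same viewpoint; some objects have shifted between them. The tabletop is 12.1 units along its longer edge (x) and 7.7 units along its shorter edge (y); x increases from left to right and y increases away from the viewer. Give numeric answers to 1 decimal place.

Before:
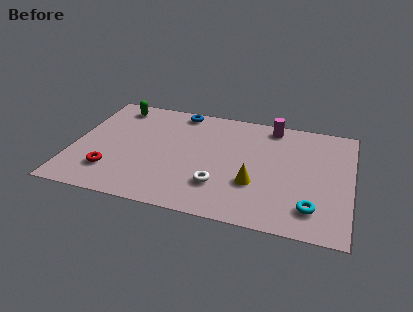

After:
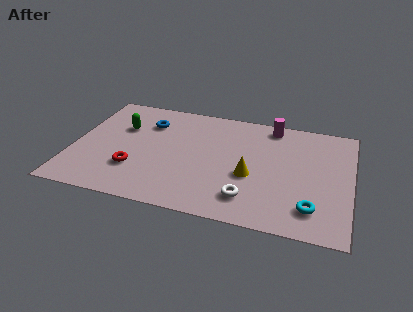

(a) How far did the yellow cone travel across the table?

0.5

The yellow cone moved from about (8.0, 2.6) to (7.8, 3.1), a distance of √(0.2² + 0.5²) ≈ 0.5.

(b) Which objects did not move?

the cyan torus and the magenta cylinder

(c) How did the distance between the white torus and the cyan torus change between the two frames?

-1.3

They were about 4.0 units apart before and 2.7 after — 1.3 units closer together.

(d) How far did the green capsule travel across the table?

1.6

From (1.6, 6.6) to (2.0, 5.1), the green capsule covered √(0.4² + 1.5²) ≈ 1.6 units.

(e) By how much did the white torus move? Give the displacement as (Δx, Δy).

(1.3, -0.5)

The white torus started near (6.5, 2.1) and ended near (7.8, 1.6).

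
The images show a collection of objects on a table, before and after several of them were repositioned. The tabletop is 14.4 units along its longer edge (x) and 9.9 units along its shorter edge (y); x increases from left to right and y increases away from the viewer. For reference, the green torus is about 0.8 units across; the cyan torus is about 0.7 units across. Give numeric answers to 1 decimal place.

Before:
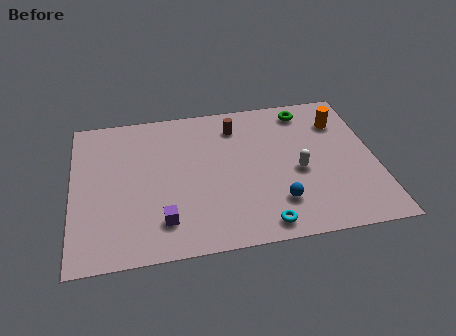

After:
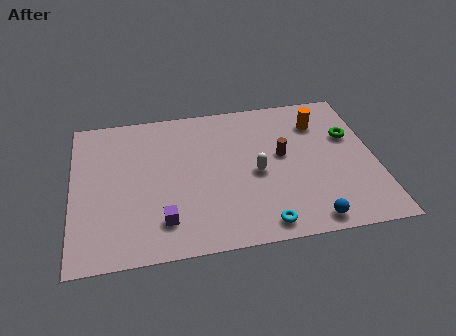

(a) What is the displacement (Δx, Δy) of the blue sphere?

(1.4, -1.4)

The blue sphere started near (9.6, 2.4) and ended near (11.0, 1.0).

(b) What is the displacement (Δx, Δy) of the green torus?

(2.0, -2.2)

From the two frames, the green torus sits at roughly (11.3, 8.5) before and (13.3, 6.3) after.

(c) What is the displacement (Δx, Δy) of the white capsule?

(-2.0, 0.2)

The white capsule started near (10.7, 4.3) and ended near (8.7, 4.5).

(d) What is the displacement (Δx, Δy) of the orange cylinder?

(-1.0, 0.1)

The orange cylinder was at about (12.9, 7.4) and moved to about (11.9, 7.5).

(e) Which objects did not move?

the cyan torus and the purple cube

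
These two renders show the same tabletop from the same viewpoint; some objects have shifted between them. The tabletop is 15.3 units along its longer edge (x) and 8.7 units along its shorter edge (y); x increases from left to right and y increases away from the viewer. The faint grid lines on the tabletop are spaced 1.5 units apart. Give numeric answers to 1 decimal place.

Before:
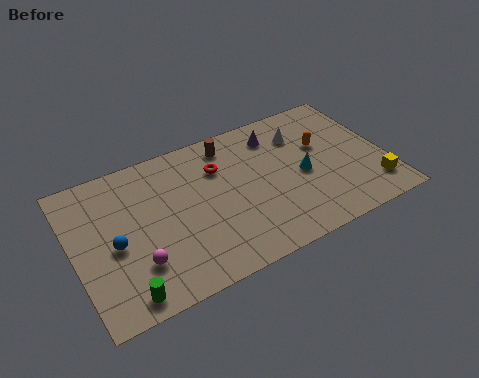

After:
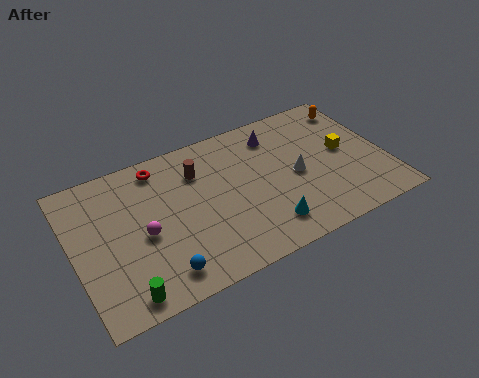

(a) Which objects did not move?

the green cylinder and the purple cone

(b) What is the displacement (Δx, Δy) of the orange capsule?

(2.0, 1.8)

From the two frames, the orange capsule sits at roughly (12.4, 5.4) before and (14.4, 7.2) after.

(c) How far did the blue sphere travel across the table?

3.1

From (1.9, 3.9) to (3.8, 1.4), the blue sphere covered √(1.9² + 2.5²) ≈ 3.1 units.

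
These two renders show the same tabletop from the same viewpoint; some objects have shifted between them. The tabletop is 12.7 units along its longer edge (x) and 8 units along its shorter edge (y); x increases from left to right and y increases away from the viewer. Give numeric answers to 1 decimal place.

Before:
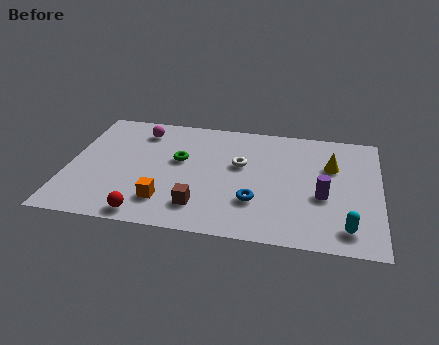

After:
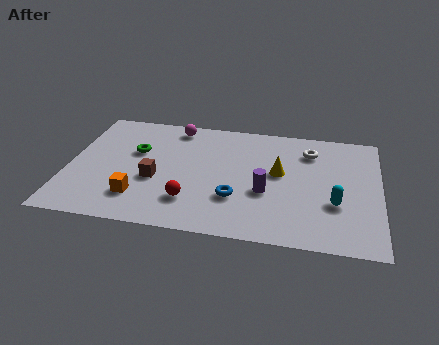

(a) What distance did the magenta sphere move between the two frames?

1.5

The magenta sphere moved from about (2.8, 6.5) to (4.2, 7.0), a distance of √(1.4² + 0.5²) ≈ 1.5.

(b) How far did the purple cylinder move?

2.3

From (10.4, 3.2) to (8.1, 3.1), the purple cylinder covered √(2.3² + 0.1²) ≈ 2.3 units.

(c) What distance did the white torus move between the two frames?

3.1

The white torus moved from about (7.0, 4.8) to (9.8, 6.2), a distance of √(2.8² + 1.4²) ≈ 3.1.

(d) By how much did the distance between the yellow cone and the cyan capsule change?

-1.2

The distance was about 4.1 in the first image and 2.9 in the second, so they moved 1.2 units closer together.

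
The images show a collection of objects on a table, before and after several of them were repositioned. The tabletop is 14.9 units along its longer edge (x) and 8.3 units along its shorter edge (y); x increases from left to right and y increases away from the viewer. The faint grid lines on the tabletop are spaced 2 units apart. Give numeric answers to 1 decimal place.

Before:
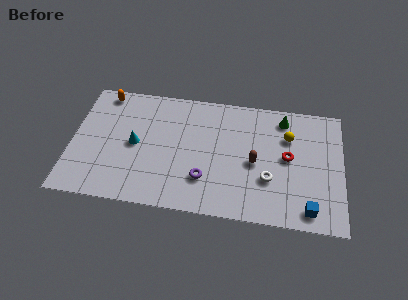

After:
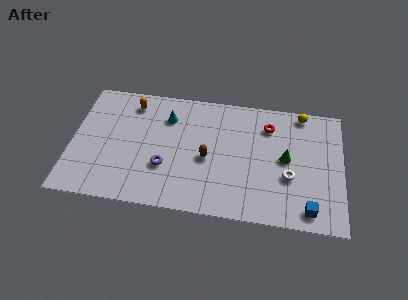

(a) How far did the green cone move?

2.7

From (11.6, 7.0) to (11.8, 4.3), the green cone covered √(0.2² + 2.7²) ≈ 2.7 units.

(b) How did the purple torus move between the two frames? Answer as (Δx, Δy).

(-2.2, 0.5)

The purple torus was at about (7.4, 2.3) and moved to about (5.2, 2.8).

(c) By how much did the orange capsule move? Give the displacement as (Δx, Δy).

(1.6, -0.5)

The orange capsule started near (1.6, 7.4) and ended near (3.2, 6.9).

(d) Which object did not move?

the blue cube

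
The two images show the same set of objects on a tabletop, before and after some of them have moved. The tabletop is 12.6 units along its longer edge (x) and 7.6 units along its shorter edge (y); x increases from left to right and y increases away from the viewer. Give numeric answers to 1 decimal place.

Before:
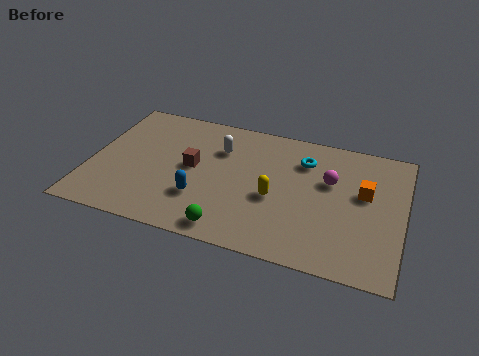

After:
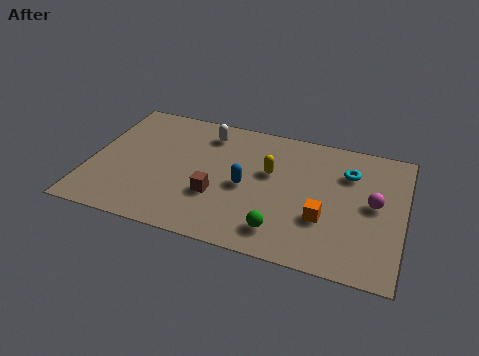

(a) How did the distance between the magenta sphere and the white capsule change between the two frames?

+2.7

They were about 4.5 units apart before and 7.2 after — 2.7 units further apart.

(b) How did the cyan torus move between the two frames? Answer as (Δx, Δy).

(1.8, -0.2)

The cyan torus started near (8.5, 5.7) and ended near (10.3, 5.5).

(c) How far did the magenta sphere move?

2.0

The magenta sphere was near (9.6, 4.8) before and (11.4, 4.0) after, so it travelled √(1.8² + 0.8²) ≈ 2.0 units.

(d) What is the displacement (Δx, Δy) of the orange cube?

(-1.5, -1.9)

The orange cube was at about (11.0, 4.5) and moved to about (9.5, 2.6).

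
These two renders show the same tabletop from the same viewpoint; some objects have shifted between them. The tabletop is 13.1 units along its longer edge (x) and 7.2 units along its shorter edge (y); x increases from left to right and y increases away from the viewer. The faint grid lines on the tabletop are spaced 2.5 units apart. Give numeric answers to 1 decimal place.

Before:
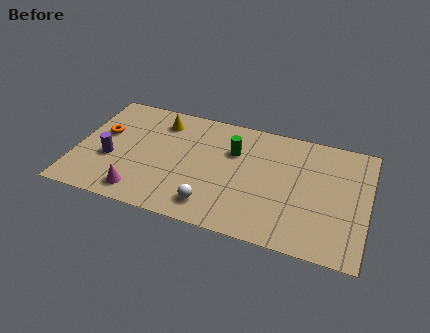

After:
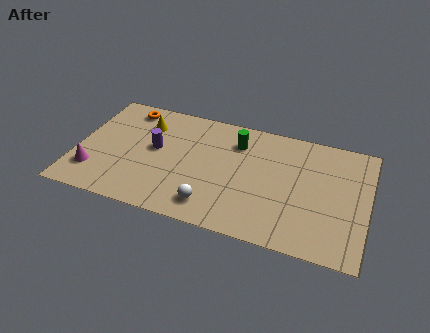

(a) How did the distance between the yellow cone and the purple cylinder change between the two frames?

-2.1

The distance was about 3.6 in the first image and 1.5 in the second, so they moved 2.1 units closer together.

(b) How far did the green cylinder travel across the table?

0.6

The green cylinder moved from about (7.0, 4.9) to (7.1, 5.5), a distance of √(0.1² + 0.6²) ≈ 0.6.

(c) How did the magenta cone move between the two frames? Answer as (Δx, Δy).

(-2.2, 0.7)

From the two frames, the magenta cone sits at roughly (3.1, 1.1) before and (0.9, 1.8) after.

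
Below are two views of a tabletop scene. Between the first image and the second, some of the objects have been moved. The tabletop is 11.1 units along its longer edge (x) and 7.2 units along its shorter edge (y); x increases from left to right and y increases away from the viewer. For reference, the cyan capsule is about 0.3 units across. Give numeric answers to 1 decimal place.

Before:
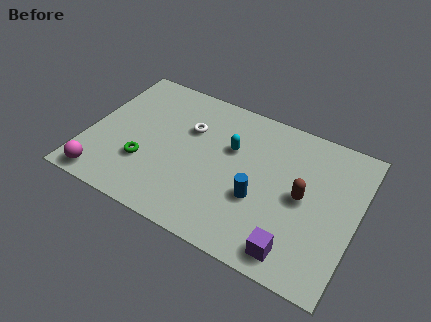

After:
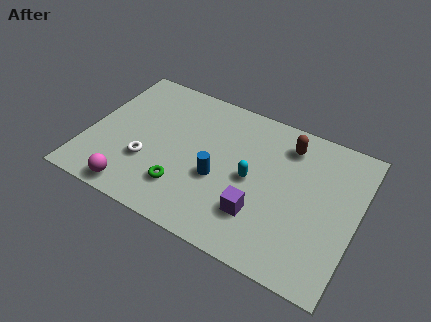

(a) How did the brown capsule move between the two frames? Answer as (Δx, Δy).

(-0.9, 2.2)

The brown capsule started near (8.9, 3.6) and ended near (8.0, 5.8).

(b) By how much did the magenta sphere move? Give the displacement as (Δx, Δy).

(1.3, 0.0)

The magenta sphere started near (1.0, 0.8) and ended near (2.3, 0.8).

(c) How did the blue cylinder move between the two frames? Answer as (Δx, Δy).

(-1.7, 0.2)

The blue cylinder was at about (7.2, 2.7) and moved to about (5.5, 2.9).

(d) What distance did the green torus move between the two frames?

1.8

The green torus moved from about (2.5, 2.3) to (4.2, 1.8), a distance of √(1.7² + 0.5²) ≈ 1.8.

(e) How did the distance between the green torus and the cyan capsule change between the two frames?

-0.9

Before: roughly 4.0 units apart; after: 3.1. That's 0.9 units closer together.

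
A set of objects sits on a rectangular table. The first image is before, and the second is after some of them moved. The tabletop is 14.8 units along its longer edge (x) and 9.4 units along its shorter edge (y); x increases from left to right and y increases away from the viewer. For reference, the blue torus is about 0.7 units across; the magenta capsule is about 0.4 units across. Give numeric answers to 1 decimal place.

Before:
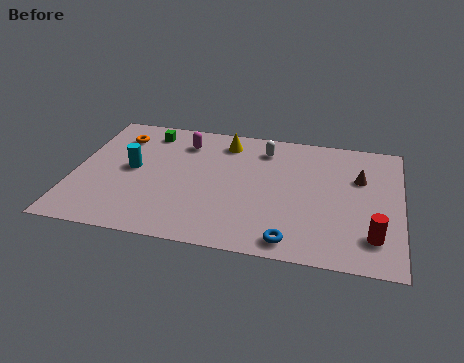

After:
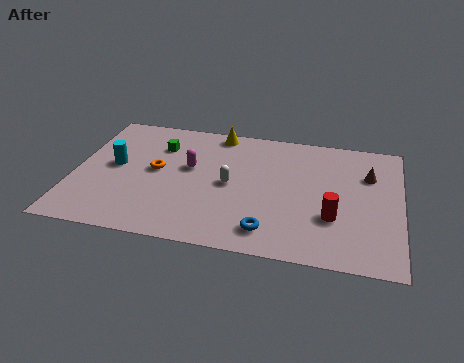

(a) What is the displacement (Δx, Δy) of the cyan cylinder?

(-0.8, 0.1)

The cyan cylinder started near (2.6, 4.9) and ended near (1.8, 5.0).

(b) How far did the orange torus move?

3.0

The orange torus moved from about (1.8, 7.3) to (3.7, 5.0), a distance of √(1.9² + 2.3²) ≈ 3.0.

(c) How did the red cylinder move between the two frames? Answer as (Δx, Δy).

(-1.8, 1.0)

The red cylinder was at about (13.6, 2.1) and moved to about (11.8, 3.1).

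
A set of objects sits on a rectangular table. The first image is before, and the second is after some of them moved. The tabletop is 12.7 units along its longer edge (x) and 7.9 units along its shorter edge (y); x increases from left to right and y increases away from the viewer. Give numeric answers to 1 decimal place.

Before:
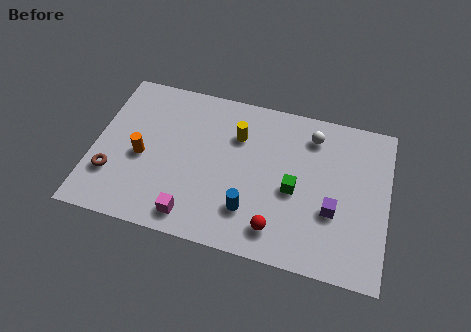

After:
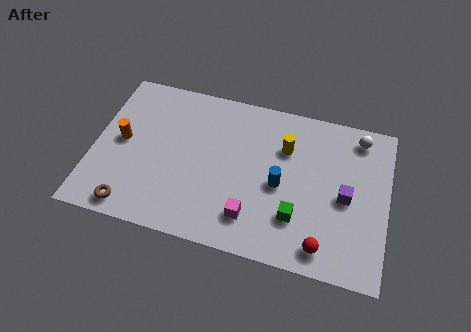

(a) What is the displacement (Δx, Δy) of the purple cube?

(0.5, 0.8)

The purple cube started near (10.4, 2.9) and ended near (10.9, 3.7).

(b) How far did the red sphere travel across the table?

2.0

The red sphere moved from about (8.1, 1.4) to (10.1, 1.1), a distance of √(2.0² + 0.3²) ≈ 2.0.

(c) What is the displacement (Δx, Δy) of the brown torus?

(1.0, -1.4)

The brown torus was at about (0.9, 2.3) and moved to about (1.9, 0.9).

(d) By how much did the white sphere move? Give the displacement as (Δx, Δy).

(2.0, 0.4)

The white sphere started near (9.3, 6.4) and ended near (11.3, 6.8).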